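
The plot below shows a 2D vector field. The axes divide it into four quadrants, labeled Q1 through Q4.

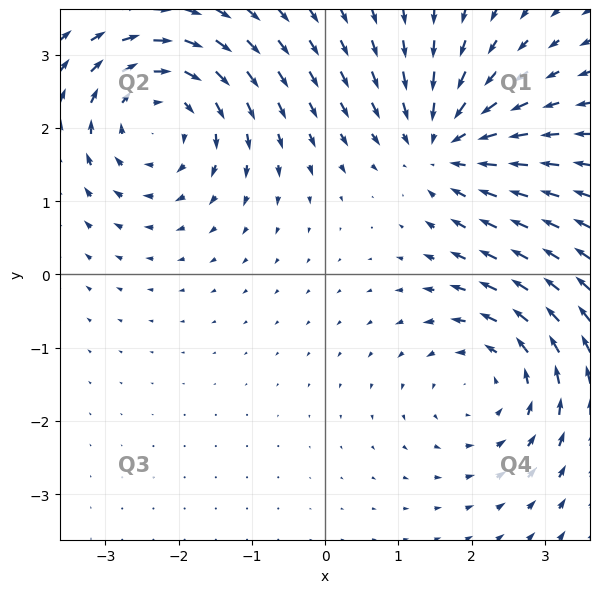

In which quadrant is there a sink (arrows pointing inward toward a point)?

Q1

The sink sits at approximately (1.6, 1.8), which lies in quadrant Q1. The divergence there is about -4, negative as expected for a sink.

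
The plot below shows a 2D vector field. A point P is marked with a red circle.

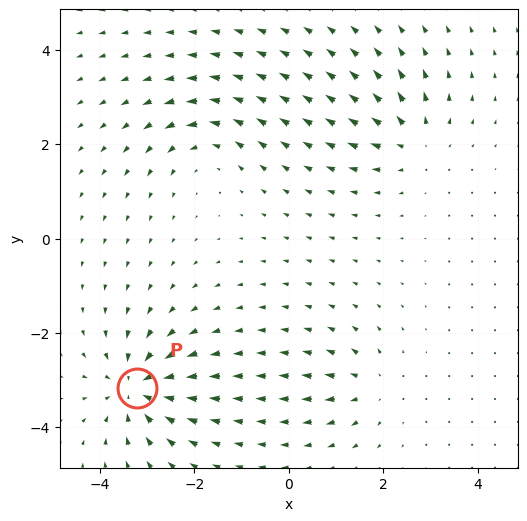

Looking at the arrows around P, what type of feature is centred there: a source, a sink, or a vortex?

sink

At P (-3.2, -3.2) the arrows converge inward. Divergence about -6, curl ≈0 — negative divergence with near-zero curl is a sink.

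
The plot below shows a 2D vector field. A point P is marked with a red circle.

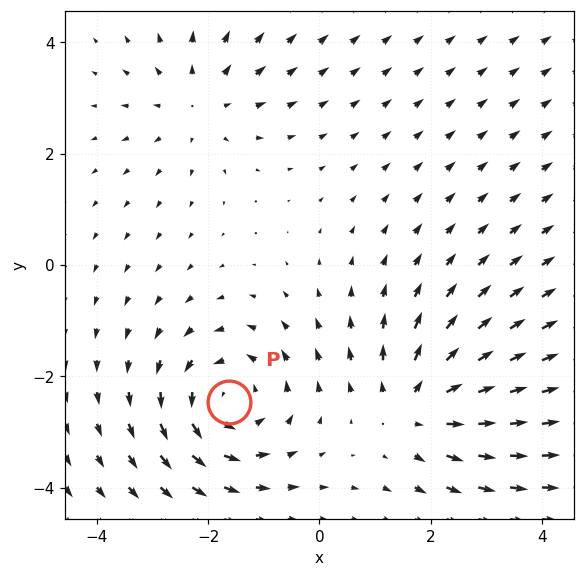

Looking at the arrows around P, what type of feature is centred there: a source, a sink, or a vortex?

At P (-1.6, -2.5) the arrows circulate counterclockwise. Divergence ≈0, curl about +4 — near-zero divergence with nonzero curl is a vortex.

vortex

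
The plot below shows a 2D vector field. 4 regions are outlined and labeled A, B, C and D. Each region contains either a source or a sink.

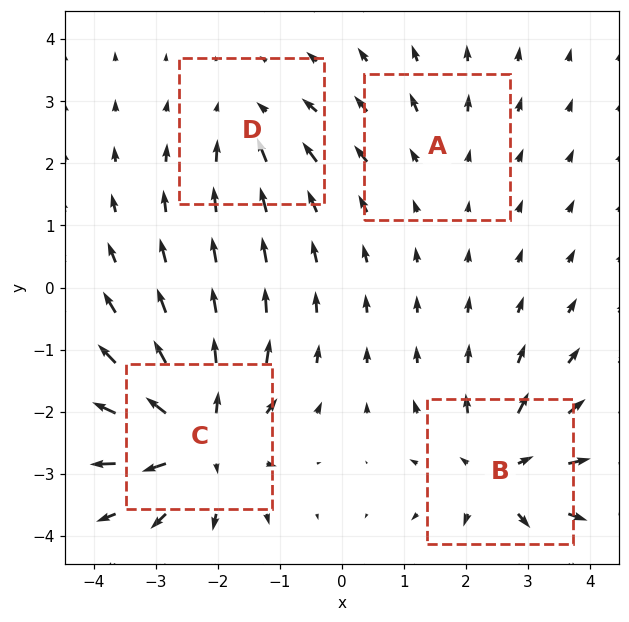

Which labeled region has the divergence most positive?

Divergence at each region's feature centre — A: about +2, B: about +6, C: about +7, D: about -3. Region C is most positive.

C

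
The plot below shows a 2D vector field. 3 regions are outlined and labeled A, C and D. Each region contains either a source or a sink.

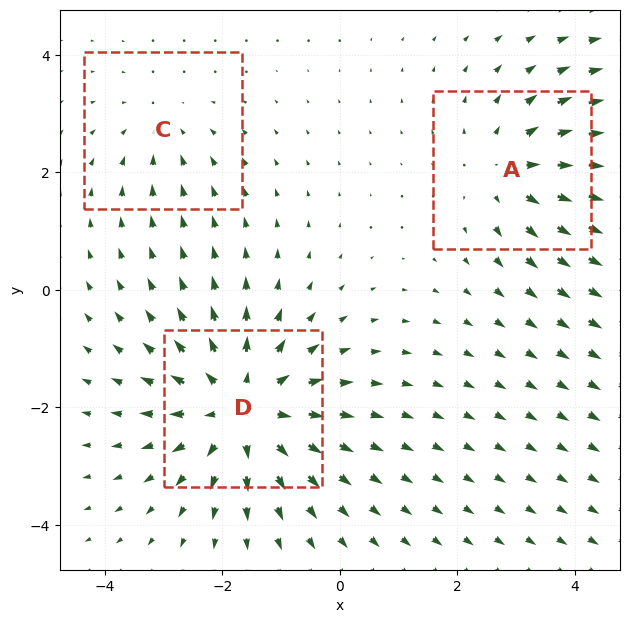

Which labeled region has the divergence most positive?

Divergence at each region's feature centre — A: about +3, C: about -2, D: about +4. Region D is most positive.

D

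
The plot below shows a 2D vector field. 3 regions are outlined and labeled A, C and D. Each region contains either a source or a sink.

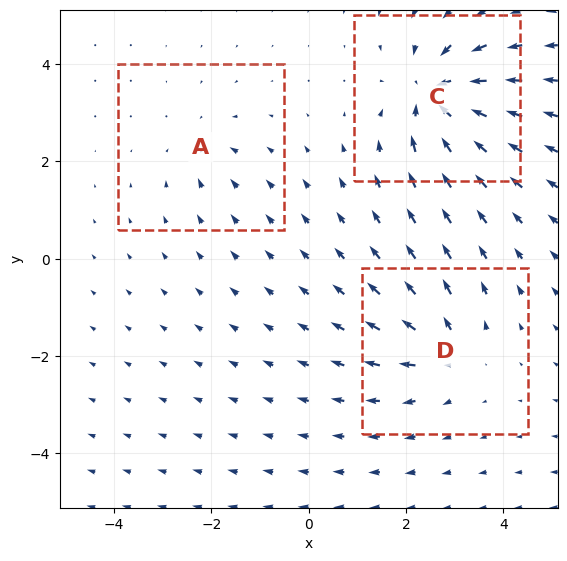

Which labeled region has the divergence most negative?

Divergence at each region's feature centre — A: about -2, C: about -6, D: about +4. Region C is most negative.

C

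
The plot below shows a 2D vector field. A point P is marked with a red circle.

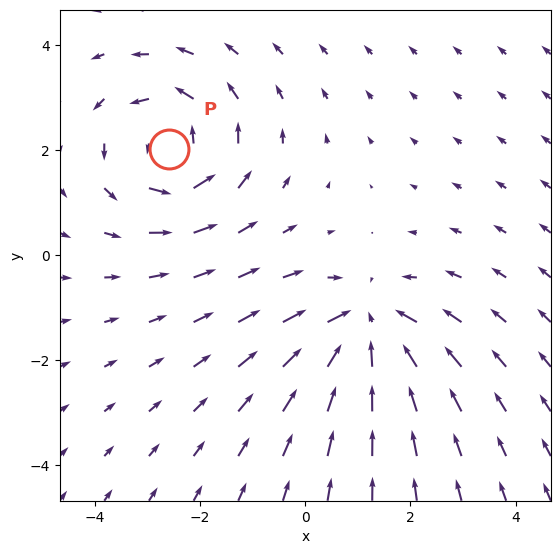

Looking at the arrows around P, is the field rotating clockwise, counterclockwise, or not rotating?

Near P at (-2.6, 2.0) the arrows circulate counterclockwise. The curl (z-component) there is about +3; positive curl means counterclockwise rotation.

counterclockwise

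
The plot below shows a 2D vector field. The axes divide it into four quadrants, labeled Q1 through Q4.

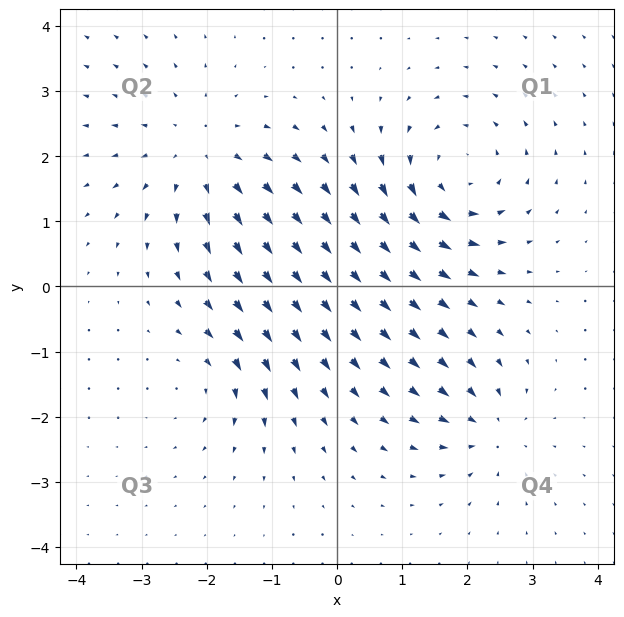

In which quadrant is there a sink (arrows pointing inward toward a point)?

The sink sits at approximately (2.3, -2.2), which lies in quadrant Q4. The divergence there is about -4, negative as expected for a sink.

Q4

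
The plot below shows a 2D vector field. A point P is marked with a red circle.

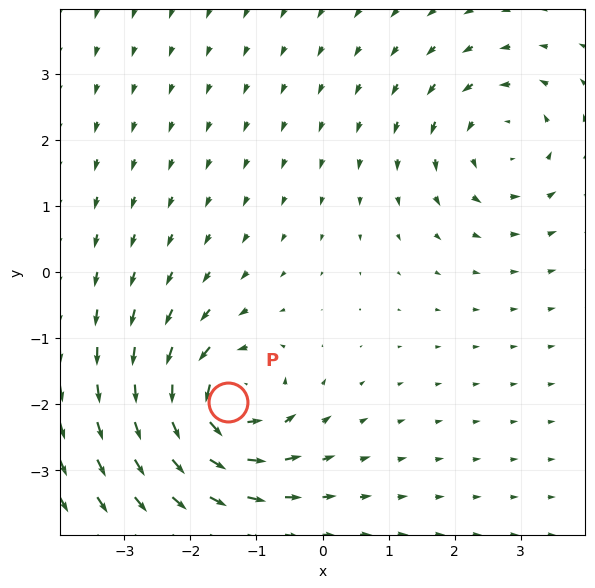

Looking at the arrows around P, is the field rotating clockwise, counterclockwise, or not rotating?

counterclockwise

Near P at (-1.4, -2.0) the arrows circulate counterclockwise. The curl (z-component) there is about +5; positive curl means counterclockwise rotation.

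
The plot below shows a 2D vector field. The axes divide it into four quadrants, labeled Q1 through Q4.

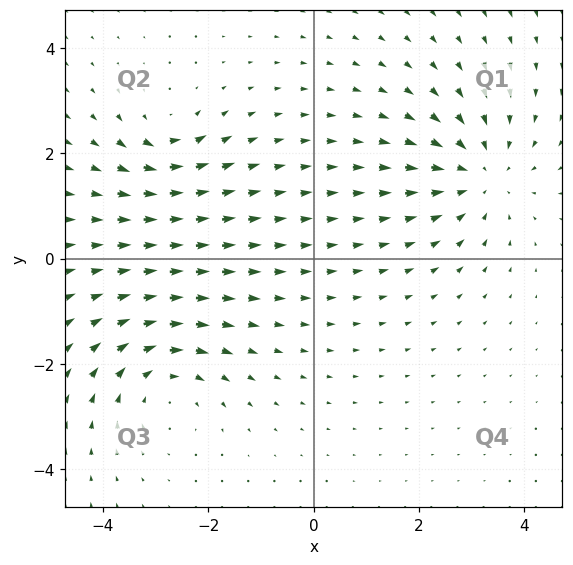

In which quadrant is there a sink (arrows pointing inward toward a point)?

The sink sits at approximately (3.2, 1.6), which lies in quadrant Q1. The divergence there is about -4, negative as expected for a sink.

Q1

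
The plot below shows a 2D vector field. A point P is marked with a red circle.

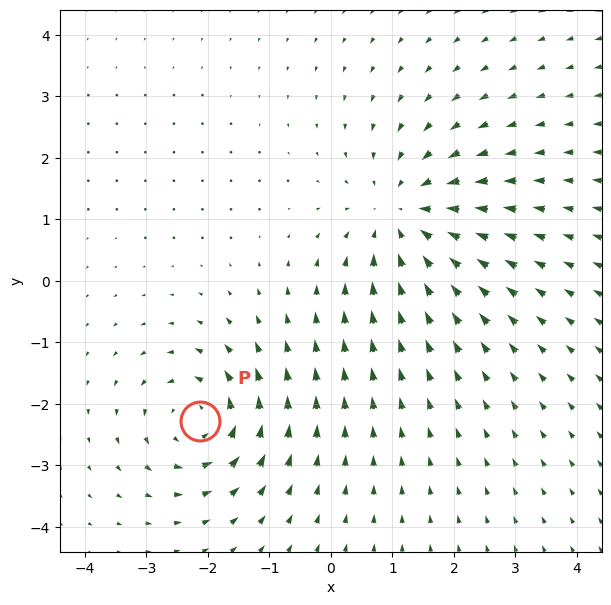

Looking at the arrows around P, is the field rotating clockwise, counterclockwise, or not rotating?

counterclockwise

Near P at (-2.1, -2.3) the arrows circulate counterclockwise. The curl (z-component) there is about +4; positive curl means counterclockwise rotation.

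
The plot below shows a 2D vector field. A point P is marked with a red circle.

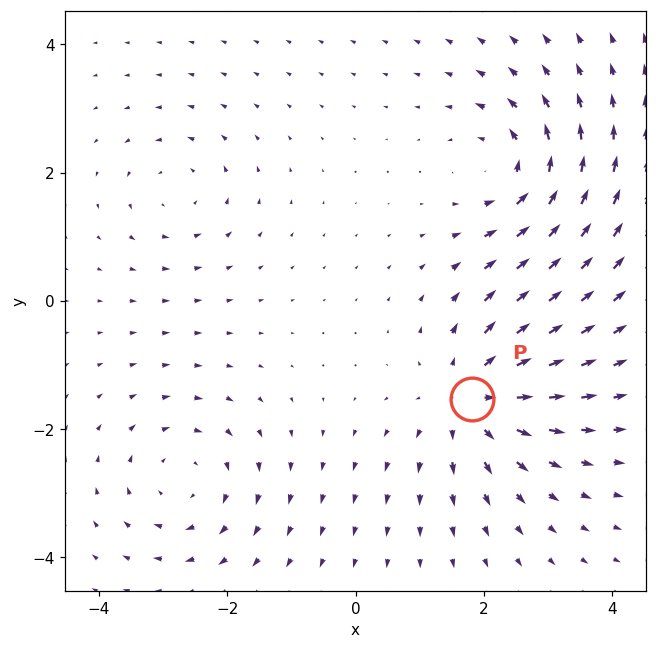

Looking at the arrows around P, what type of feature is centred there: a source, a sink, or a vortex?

At P (1.8, -1.5) the arrows spread outward. Divergence about +5, curl ≈0 — positive divergence with near-zero curl is a source.

source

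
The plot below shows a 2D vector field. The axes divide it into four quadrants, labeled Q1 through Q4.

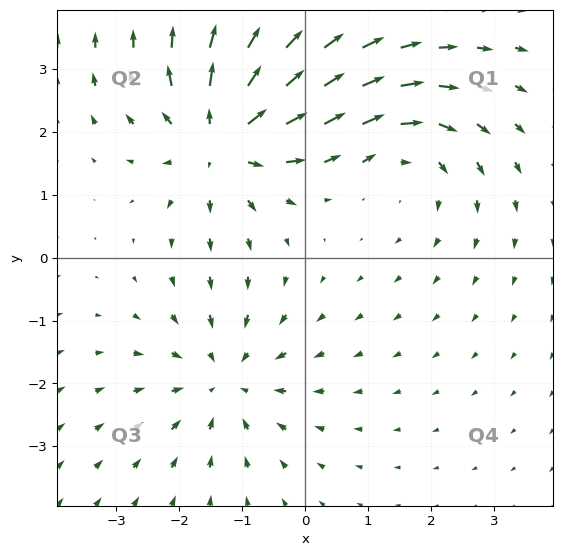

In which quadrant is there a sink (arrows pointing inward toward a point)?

The sink sits at approximately (-1.3, -1.9), which lies in quadrant Q3. The divergence there is about -4, negative as expected for a sink.

Q3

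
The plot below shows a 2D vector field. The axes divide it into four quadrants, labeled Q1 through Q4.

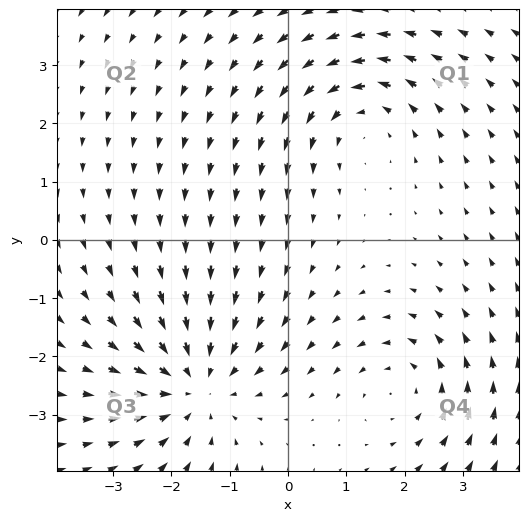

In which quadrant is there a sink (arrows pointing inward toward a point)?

The sink sits at approximately (-1.6, -2.5), which lies in quadrant Q3. The divergence there is about -4, negative as expected for a sink.

Q3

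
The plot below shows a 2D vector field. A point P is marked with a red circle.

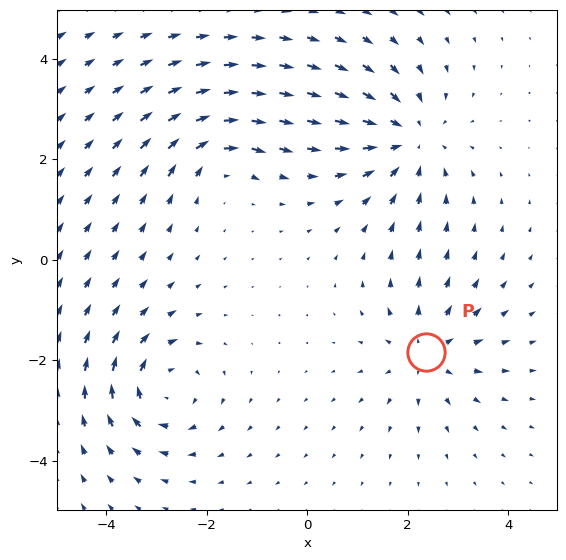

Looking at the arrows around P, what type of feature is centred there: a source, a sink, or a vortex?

At P (2.4, -1.8) the arrows spread outward. Divergence about +4, curl ≈0 — positive divergence with near-zero curl is a source.

source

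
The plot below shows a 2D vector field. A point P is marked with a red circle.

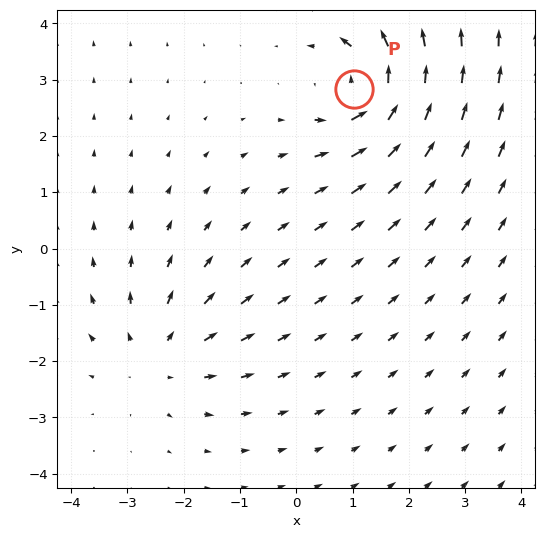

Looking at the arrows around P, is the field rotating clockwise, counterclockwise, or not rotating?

counterclockwise

Near P at (1.0, 2.8) the arrows circulate counterclockwise. The curl (z-component) there is about +5; positive curl means counterclockwise rotation.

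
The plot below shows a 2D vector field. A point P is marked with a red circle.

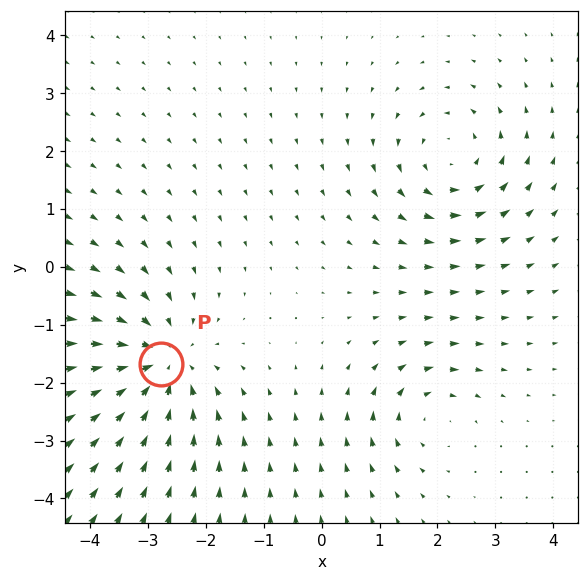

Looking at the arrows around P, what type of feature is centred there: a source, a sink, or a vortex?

sink

At P (-2.8, -1.7) the arrows converge inward. Divergence about -5, curl ≈0 — negative divergence with near-zero curl is a sink.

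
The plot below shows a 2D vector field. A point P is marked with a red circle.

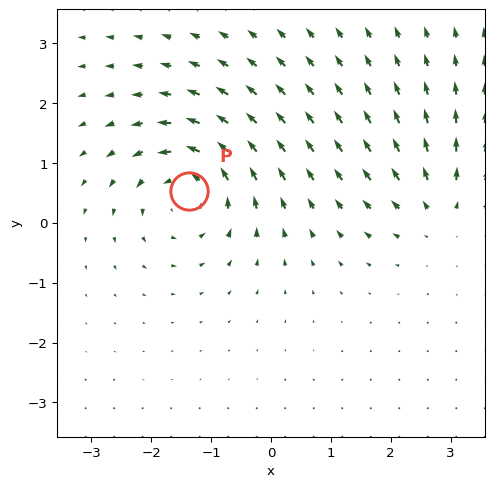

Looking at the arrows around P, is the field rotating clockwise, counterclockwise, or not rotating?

counterclockwise

Near P at (-1.4, 0.5) the arrows circulate counterclockwise. The curl (z-component) there is about +5; positive curl means counterclockwise rotation.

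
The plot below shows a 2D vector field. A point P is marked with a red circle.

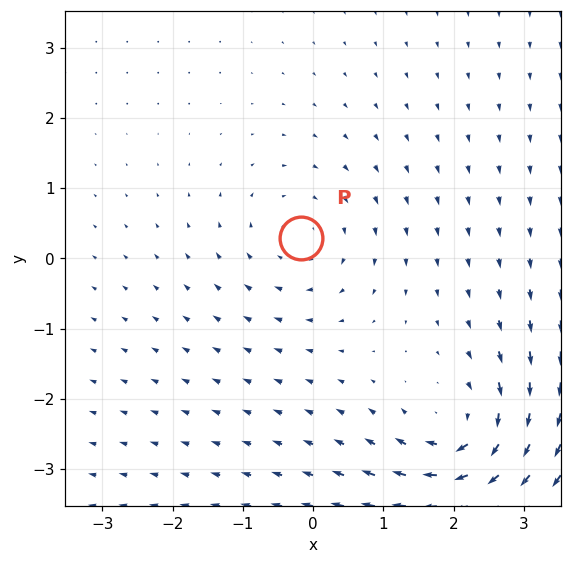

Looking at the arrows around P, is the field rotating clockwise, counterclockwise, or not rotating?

Near P at (-0.2, 0.3) the arrows circulate clockwise. The curl (z-component) there is about -3; negative curl means clockwise rotation.

clockwise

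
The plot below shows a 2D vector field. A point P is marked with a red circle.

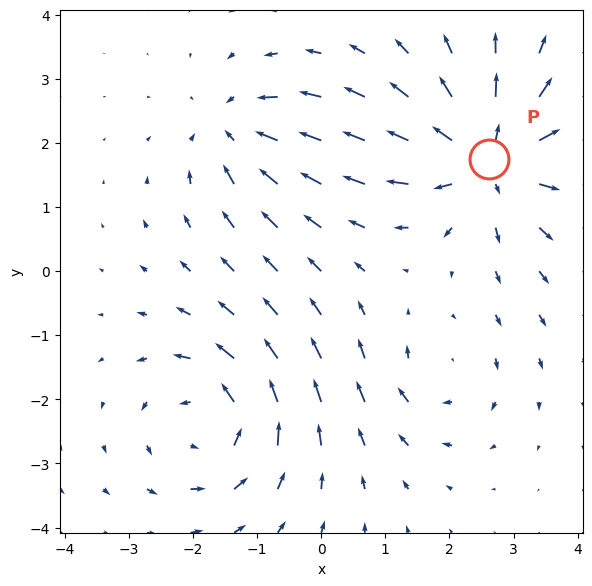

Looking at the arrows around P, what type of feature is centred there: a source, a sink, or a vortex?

source

At P (2.6, 1.8) the arrows spread outward. Divergence about +6, curl ≈0 — positive divergence with near-zero curl is a source.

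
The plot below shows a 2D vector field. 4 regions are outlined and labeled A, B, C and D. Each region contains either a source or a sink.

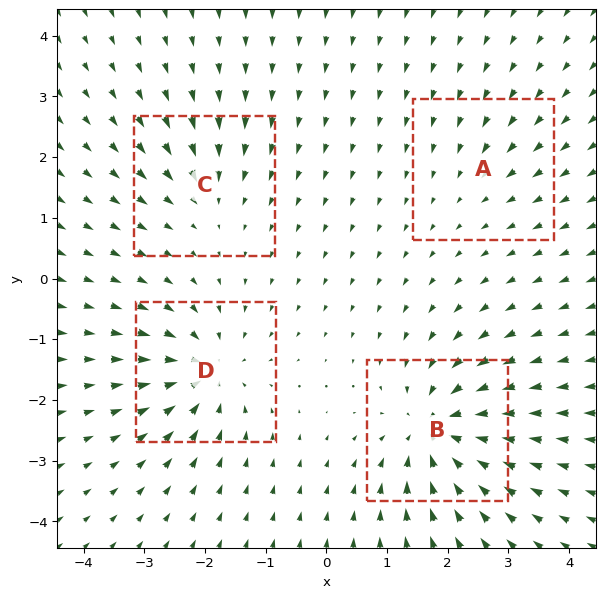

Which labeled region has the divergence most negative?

B

Divergence at each region's feature centre — A: about -2, B: about -8, C: about -4, D: about -6. Region B is most negative.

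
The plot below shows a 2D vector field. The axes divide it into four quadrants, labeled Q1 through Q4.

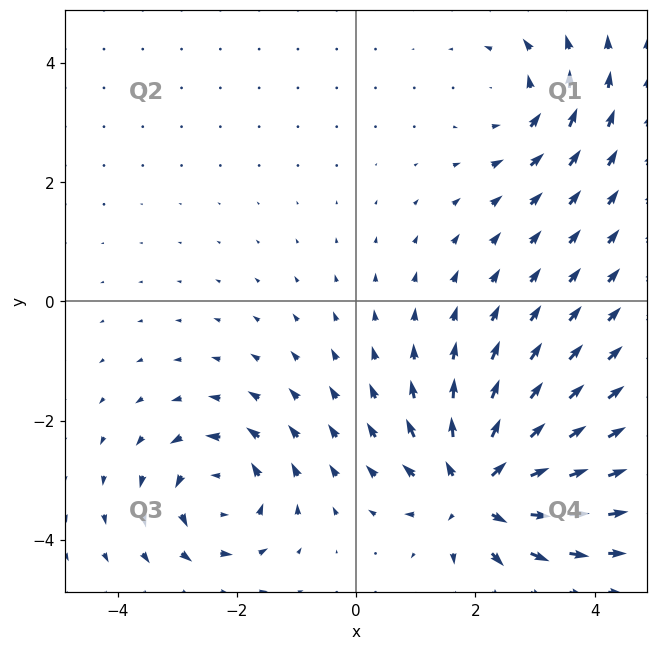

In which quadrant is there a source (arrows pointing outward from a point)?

Q4

The source sits at approximately (2.0, -3.2), which lies in quadrant Q4. The divergence there is about +6, positive as expected for a source.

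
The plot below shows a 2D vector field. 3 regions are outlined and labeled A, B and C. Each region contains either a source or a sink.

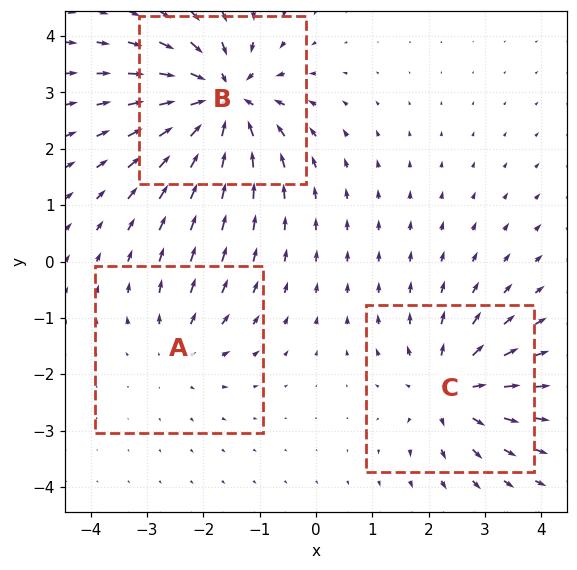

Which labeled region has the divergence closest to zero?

A

Divergence at each region's feature centre — A: about +2, B: about -6, C: about +4. Region A is closest to zero.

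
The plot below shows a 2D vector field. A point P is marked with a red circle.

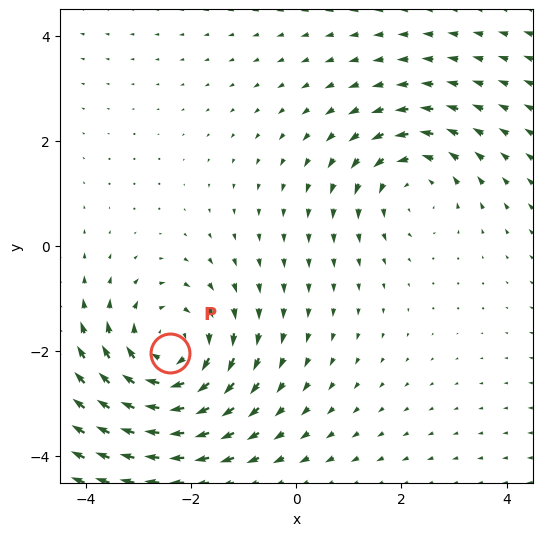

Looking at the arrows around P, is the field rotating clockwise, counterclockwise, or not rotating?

clockwise

Near P at (-2.4, -2.0) the arrows circulate clockwise. The curl (z-component) there is about -4; negative curl means clockwise rotation.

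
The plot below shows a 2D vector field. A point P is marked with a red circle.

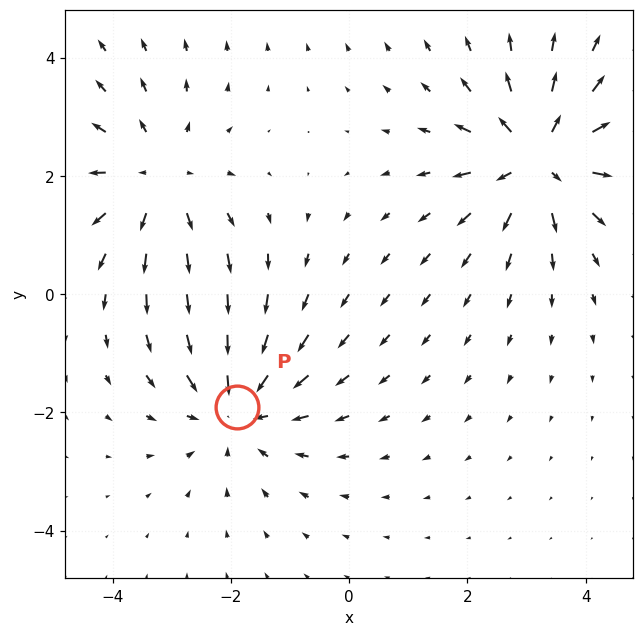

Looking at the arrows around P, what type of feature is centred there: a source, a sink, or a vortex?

At P (-1.9, -1.9) the arrows converge inward. Divergence about -4, curl ≈0 — negative divergence with near-zero curl is a sink.

sink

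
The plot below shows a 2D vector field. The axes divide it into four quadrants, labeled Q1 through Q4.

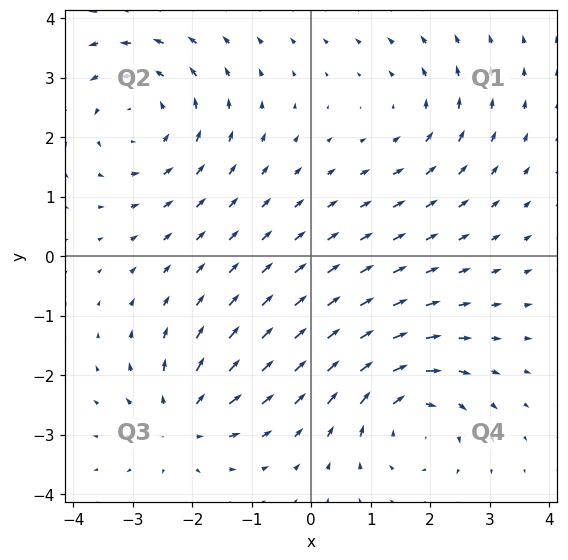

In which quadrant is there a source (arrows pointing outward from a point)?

Q3

The source sits at approximately (-2.2, -2.8), which lies in quadrant Q3. The divergence there is about +5, positive as expected for a source.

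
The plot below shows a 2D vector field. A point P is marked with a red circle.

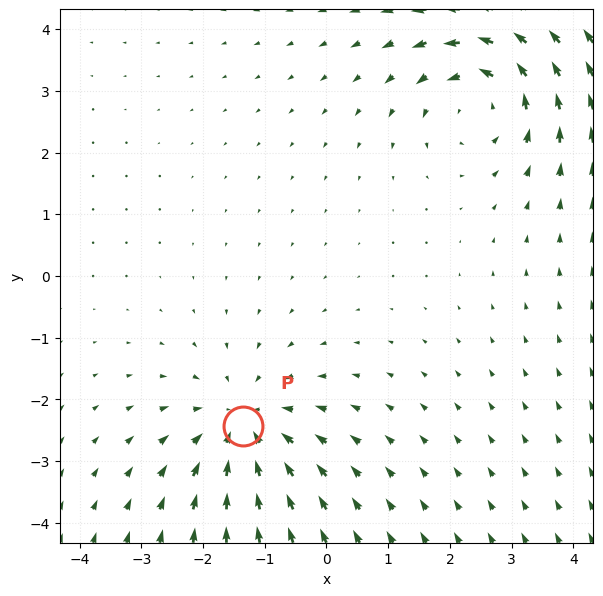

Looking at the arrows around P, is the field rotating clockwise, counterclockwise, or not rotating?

not rotating

Near P at (-1.3, -2.4) the arrows show no circulation. The curl there is ≈0.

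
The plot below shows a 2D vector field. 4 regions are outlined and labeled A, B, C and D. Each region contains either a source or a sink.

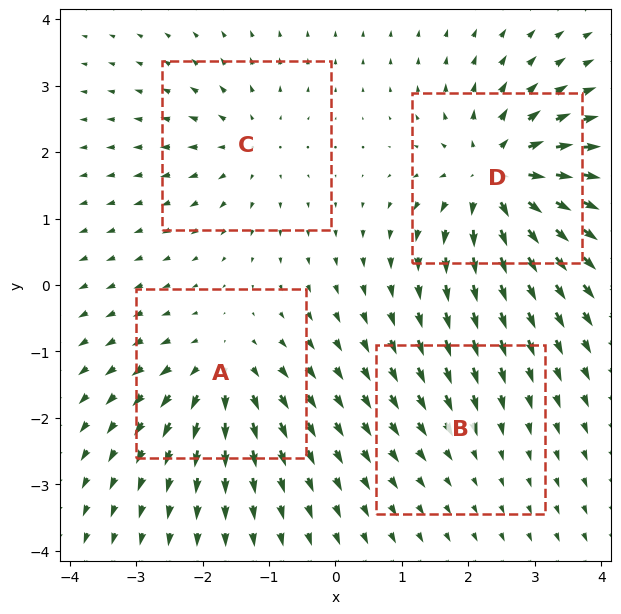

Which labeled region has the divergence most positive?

Divergence at each region's feature centre — A: about +6, B: about -2, C: about +4, D: about +9. Region D is most positive.

D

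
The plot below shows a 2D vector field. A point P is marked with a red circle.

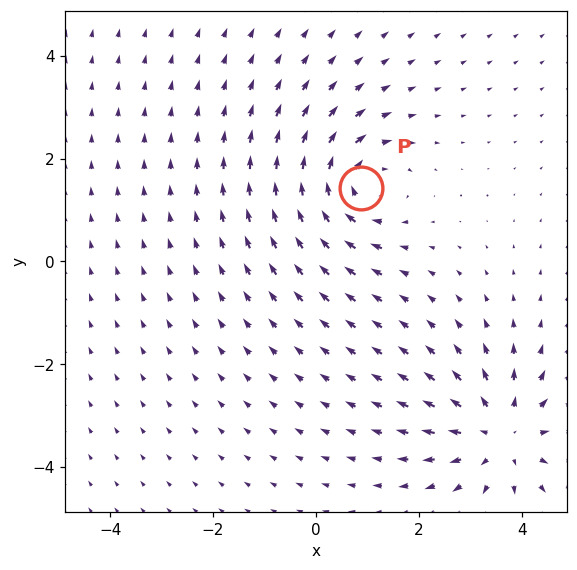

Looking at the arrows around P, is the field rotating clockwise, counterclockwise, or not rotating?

Near P at (0.9, 1.4) the arrows circulate clockwise. The curl (z-component) there is about -4; negative curl means clockwise rotation.

clockwise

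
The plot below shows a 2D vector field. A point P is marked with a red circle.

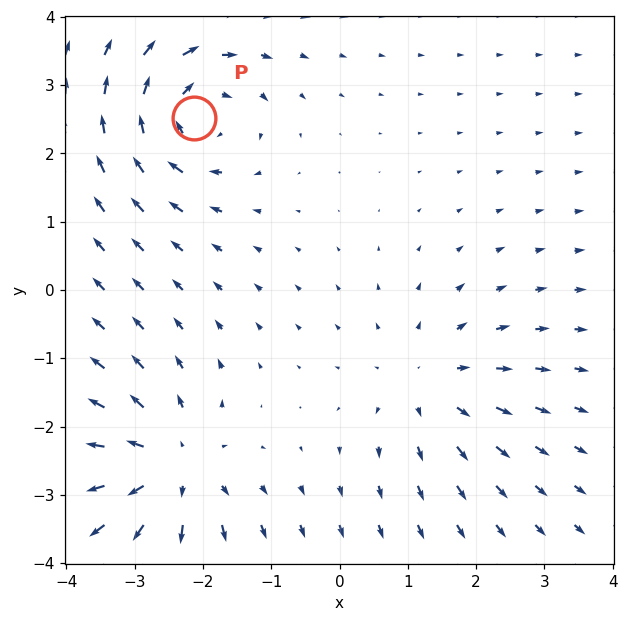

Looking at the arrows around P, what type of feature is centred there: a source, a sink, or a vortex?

At P (-2.1, 2.5) the arrows circulate clockwise. Divergence ≈0, curl about -5 — near-zero divergence with nonzero curl is a vortex.

vortex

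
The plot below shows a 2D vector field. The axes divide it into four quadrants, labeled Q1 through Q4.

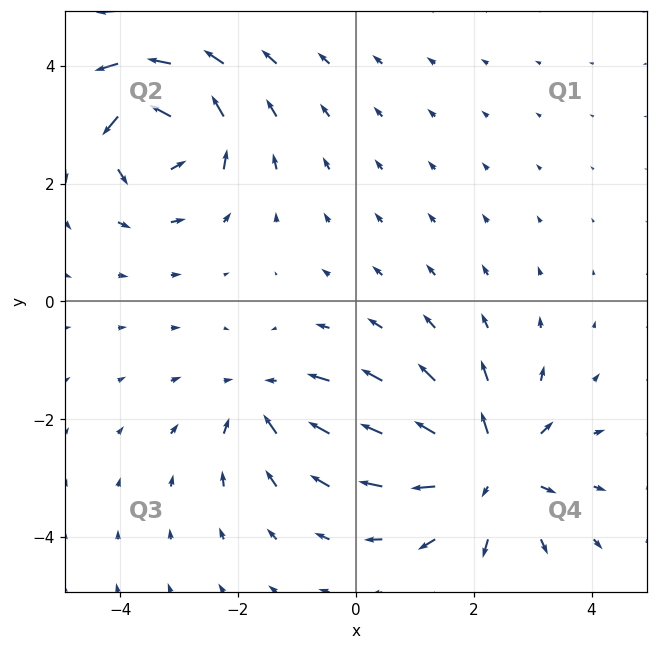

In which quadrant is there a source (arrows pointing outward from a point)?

Q4

The source sits at approximately (2.3, -2.8), which lies in quadrant Q4. The divergence there is about +5, positive as expected for a source.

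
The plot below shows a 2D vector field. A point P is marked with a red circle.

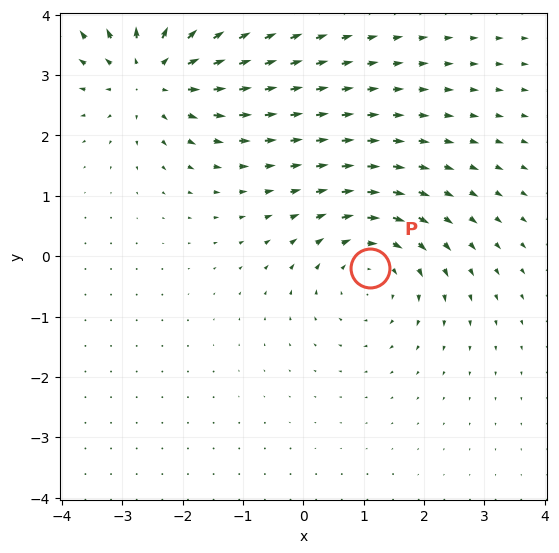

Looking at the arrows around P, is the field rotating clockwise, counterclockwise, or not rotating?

clockwise

Near P at (1.1, -0.2) the arrows circulate clockwise. The curl (z-component) there is about -3; negative curl means clockwise rotation.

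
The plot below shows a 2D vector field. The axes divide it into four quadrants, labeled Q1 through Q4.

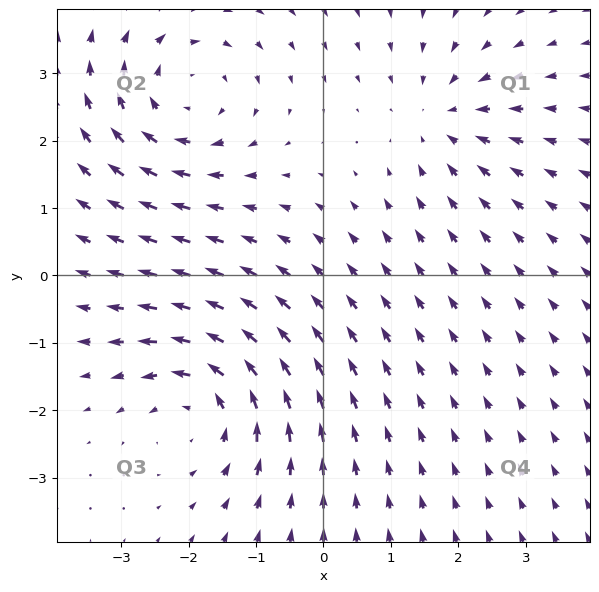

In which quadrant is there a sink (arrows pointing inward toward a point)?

The sink sits at approximately (1.8, 2.3), which lies in quadrant Q1. The divergence there is about -3, negative as expected for a sink.

Q1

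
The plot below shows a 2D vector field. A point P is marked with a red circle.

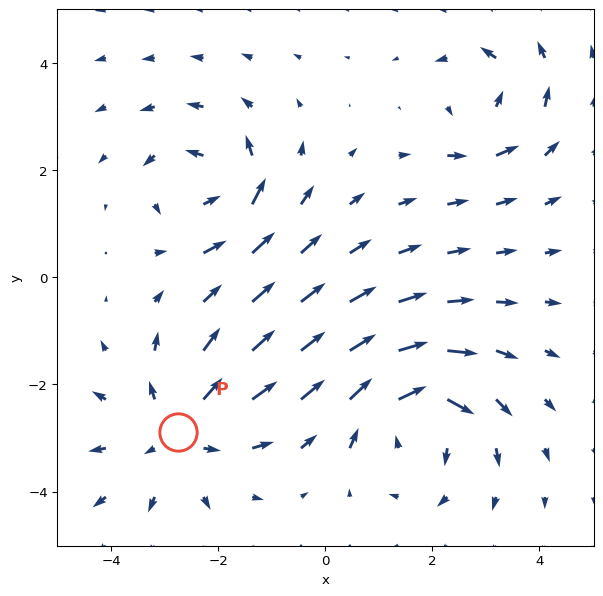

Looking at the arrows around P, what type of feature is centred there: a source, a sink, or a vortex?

source

At P (-2.8, -2.9) the arrows spread outward. Divergence about +3, curl ≈0 — positive divergence with near-zero curl is a source.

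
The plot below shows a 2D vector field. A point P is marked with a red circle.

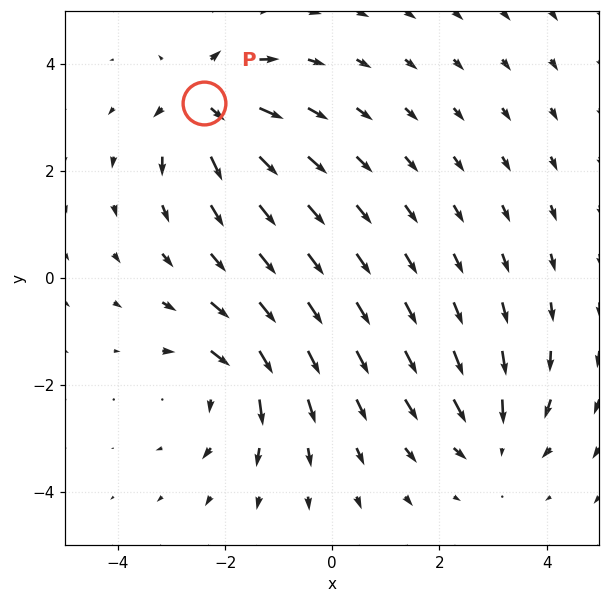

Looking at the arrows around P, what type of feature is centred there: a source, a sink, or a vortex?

source

At P (-2.4, 3.3) the arrows spread outward. Divergence about +6, curl ≈0 — positive divergence with near-zero curl is a source.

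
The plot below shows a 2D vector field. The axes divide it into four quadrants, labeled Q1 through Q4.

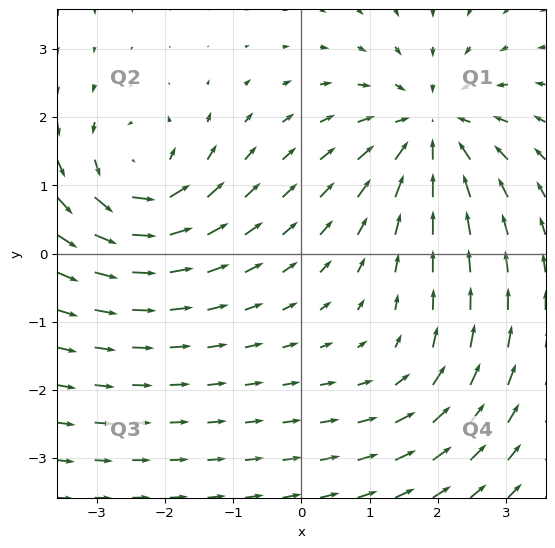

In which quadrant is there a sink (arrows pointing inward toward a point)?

The sink sits at approximately (1.9, 1.8), which lies in quadrant Q1. The divergence there is about -5, negative as expected for a sink.

Q1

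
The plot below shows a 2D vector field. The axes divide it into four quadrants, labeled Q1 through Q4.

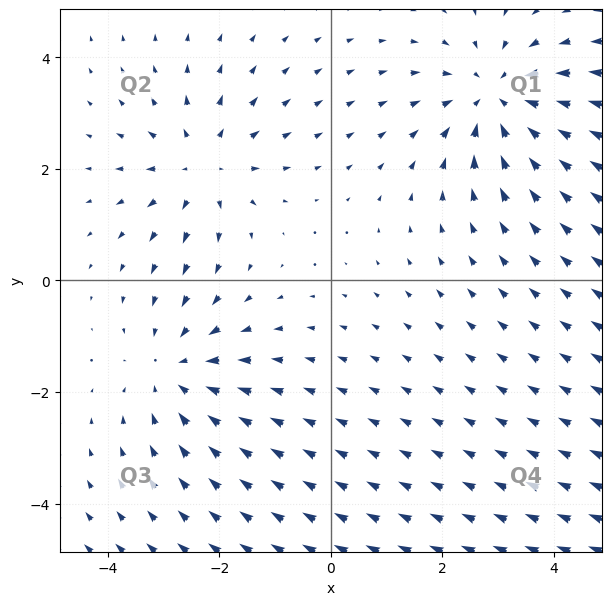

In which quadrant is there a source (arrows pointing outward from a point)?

Q2

The source sits at approximately (-2.3, 2.0), which lies in quadrant Q2. The divergence there is about +3, positive as expected for a source.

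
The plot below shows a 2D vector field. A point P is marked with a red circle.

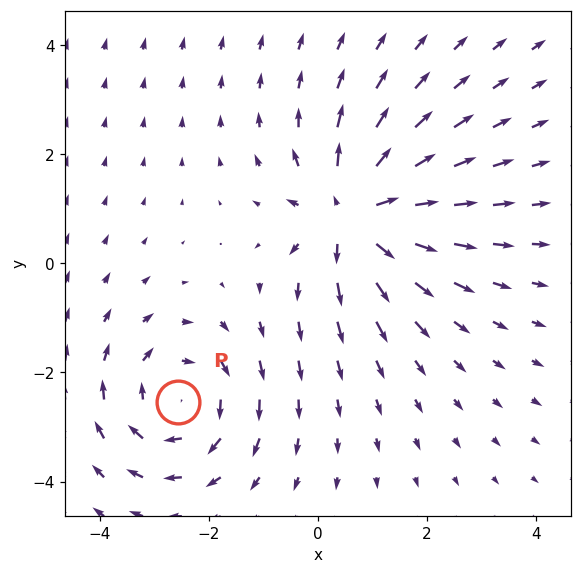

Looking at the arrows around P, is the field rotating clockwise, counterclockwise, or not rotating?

clockwise

Near P at (-2.6, -2.5) the arrows circulate clockwise. The curl (z-component) there is about -3; negative curl means clockwise rotation.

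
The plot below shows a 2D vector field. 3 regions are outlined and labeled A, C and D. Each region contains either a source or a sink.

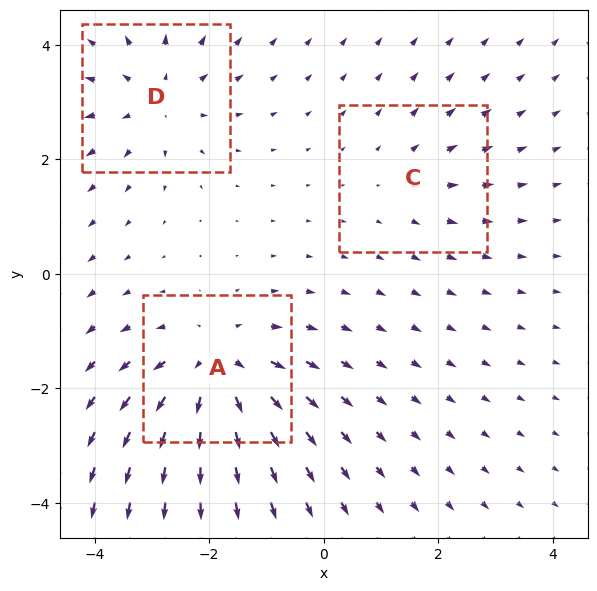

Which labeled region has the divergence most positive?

A

Divergence at each region's feature centre — A: about +5, C: about +2, D: about +3. Region A is most positive.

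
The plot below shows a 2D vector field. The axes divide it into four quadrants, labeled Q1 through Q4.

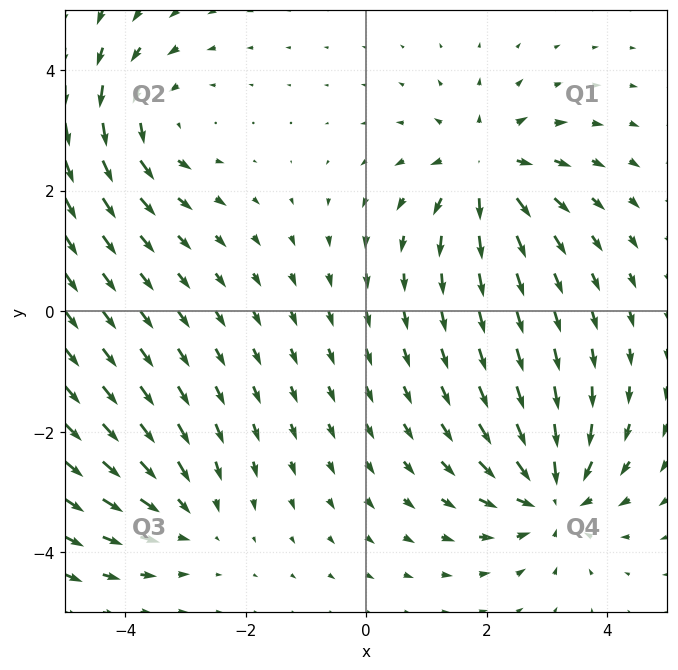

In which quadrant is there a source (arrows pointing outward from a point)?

The source sits at approximately (2.0, 2.4), which lies in quadrant Q1. The divergence there is about +6, positive as expected for a source.

Q1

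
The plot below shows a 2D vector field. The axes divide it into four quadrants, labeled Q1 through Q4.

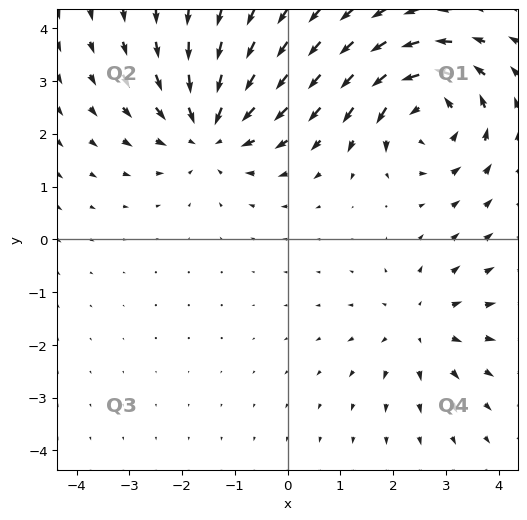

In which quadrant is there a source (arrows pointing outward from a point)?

The source sits at approximately (2.5, -1.6), which lies in quadrant Q4. The divergence there is about +3, positive as expected for a source.

Q4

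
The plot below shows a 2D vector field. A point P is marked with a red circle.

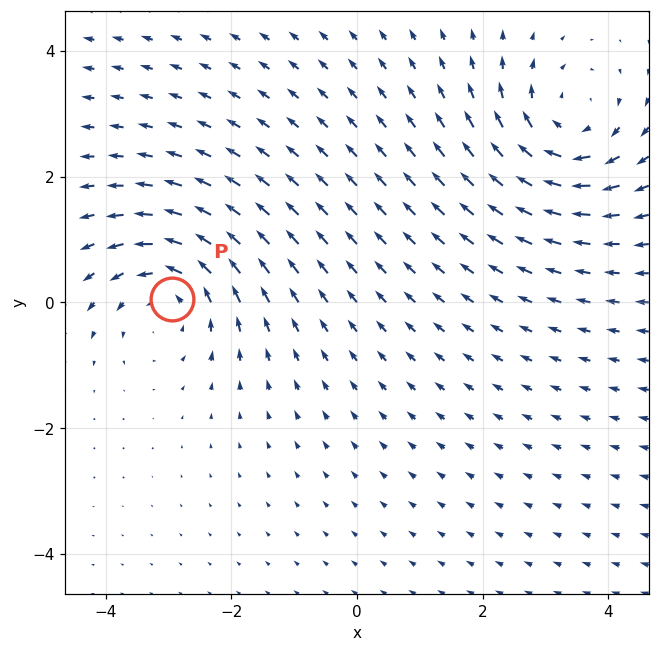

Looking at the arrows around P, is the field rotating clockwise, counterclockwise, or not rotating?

counterclockwise

Near P at (-2.9, 0.1) the arrows circulate counterclockwise. The curl (z-component) there is about +3; positive curl means counterclockwise rotation.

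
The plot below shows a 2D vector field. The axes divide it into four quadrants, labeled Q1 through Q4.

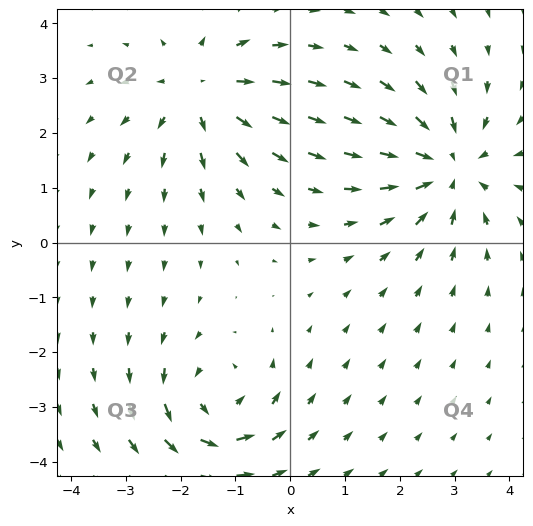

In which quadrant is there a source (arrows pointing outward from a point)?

The source sits at approximately (-1.6, 2.8), which lies in quadrant Q2. The divergence there is about +4, positive as expected for a source.

Q2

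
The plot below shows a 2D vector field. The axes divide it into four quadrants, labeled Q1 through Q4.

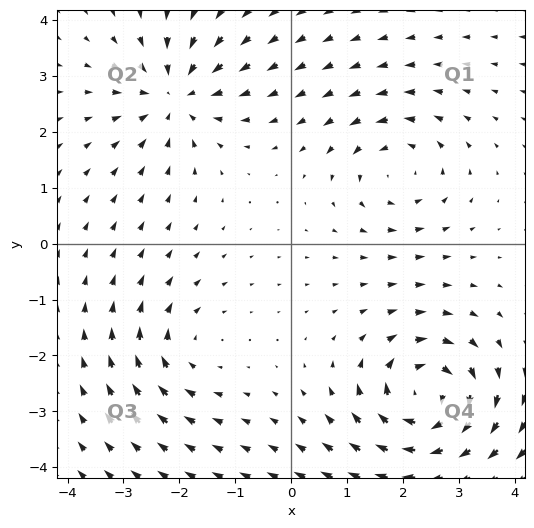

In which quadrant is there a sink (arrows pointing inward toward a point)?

Q2

The sink sits at approximately (-2.1, 2.7), which lies in quadrant Q2. The divergence there is about -5, negative as expected for a sink.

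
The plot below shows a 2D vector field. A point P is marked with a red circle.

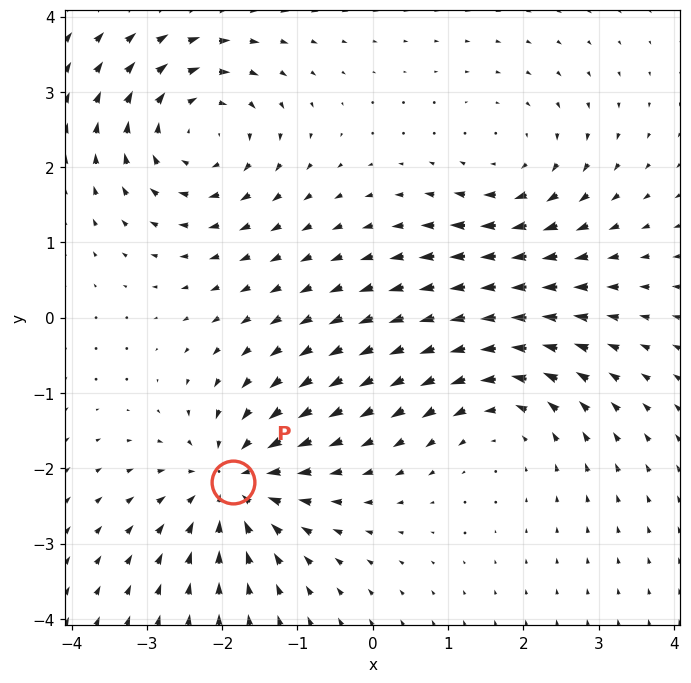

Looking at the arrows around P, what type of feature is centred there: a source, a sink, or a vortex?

sink

At P (-1.9, -2.2) the arrows converge inward. Divergence about -4, curl ≈0 — negative divergence with near-zero curl is a sink.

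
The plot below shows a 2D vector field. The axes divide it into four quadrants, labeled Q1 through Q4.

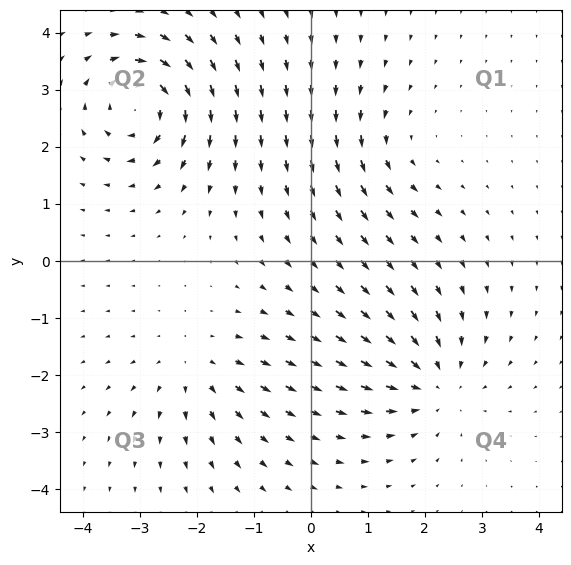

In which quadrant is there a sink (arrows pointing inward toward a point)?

The sink sits at approximately (2.2, -2.1), which lies in quadrant Q4. The divergence there is about -5, negative as expected for a sink.

Q4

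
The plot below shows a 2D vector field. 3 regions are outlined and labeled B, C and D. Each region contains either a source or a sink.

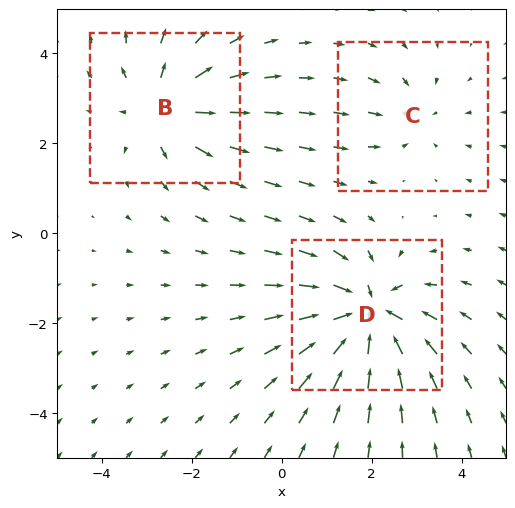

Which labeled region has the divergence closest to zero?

C

Divergence at each region's feature centre — B: about +4, C: about -2, D: about -5. Region C is closest to zero.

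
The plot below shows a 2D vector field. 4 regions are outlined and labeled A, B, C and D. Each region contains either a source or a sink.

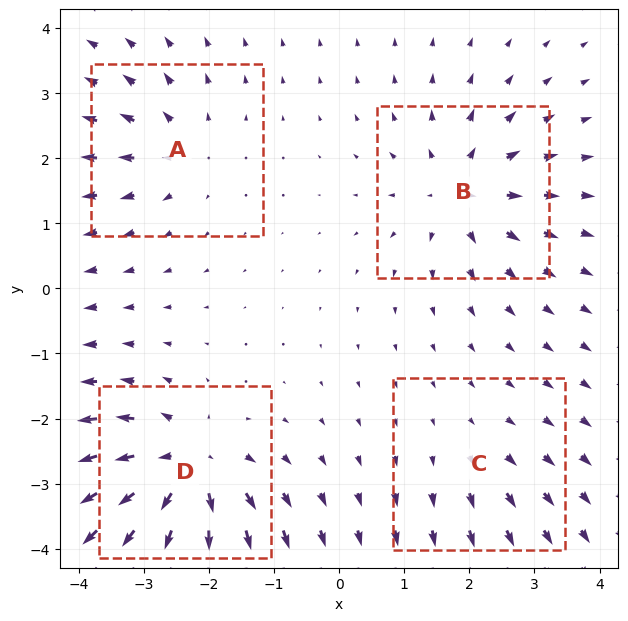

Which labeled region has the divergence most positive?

Divergence at each region's feature centre — A: about +4, B: about +6, C: about +2, D: about +8. Region D is most positive.

D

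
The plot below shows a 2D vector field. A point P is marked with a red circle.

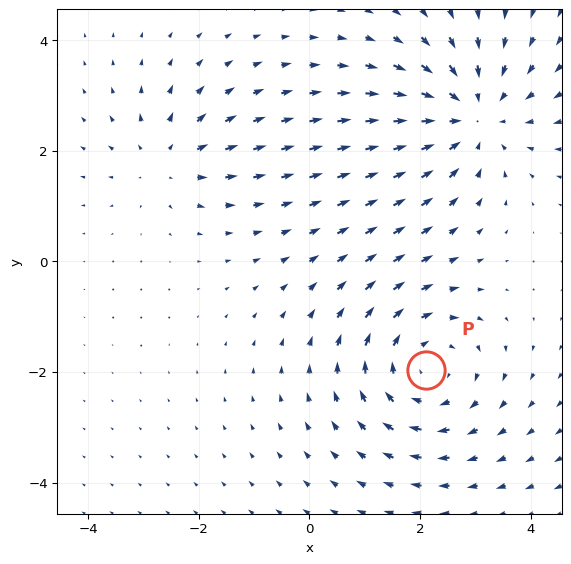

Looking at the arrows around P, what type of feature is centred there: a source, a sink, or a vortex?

vortex

At P (2.1, -2.0) the arrows circulate clockwise. Divergence ≈0, curl about -4 — near-zero divergence with nonzero curl is a vortex.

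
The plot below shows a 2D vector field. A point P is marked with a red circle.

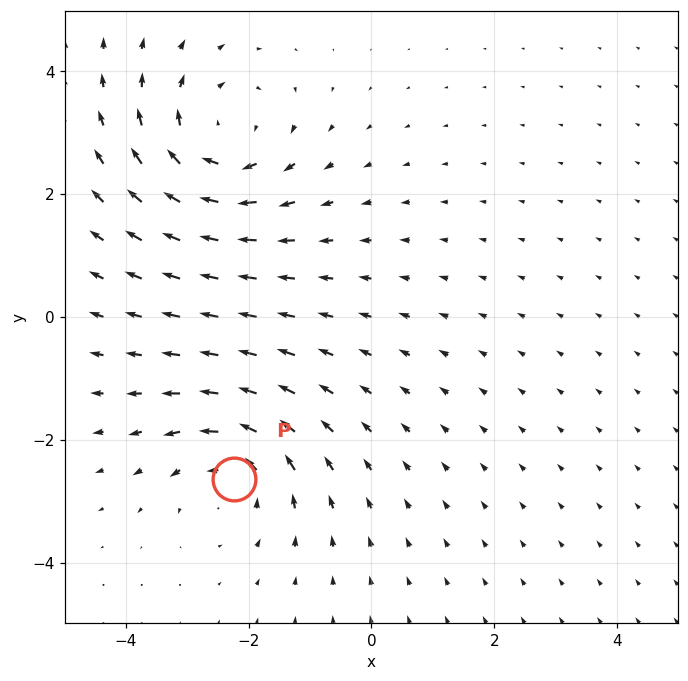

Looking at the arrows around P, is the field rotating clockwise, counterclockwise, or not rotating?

counterclockwise

Near P at (-2.2, -2.6) the arrows circulate counterclockwise. The curl (z-component) there is about +4; positive curl means counterclockwise rotation.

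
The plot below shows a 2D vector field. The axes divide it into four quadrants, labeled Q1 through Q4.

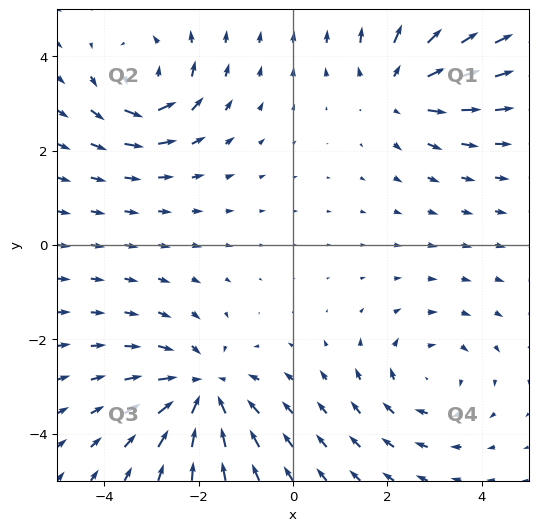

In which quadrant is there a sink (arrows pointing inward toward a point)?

Q3

The sink sits at approximately (-1.9, -3.1), which lies in quadrant Q3. The divergence there is about -4, negative as expected for a sink.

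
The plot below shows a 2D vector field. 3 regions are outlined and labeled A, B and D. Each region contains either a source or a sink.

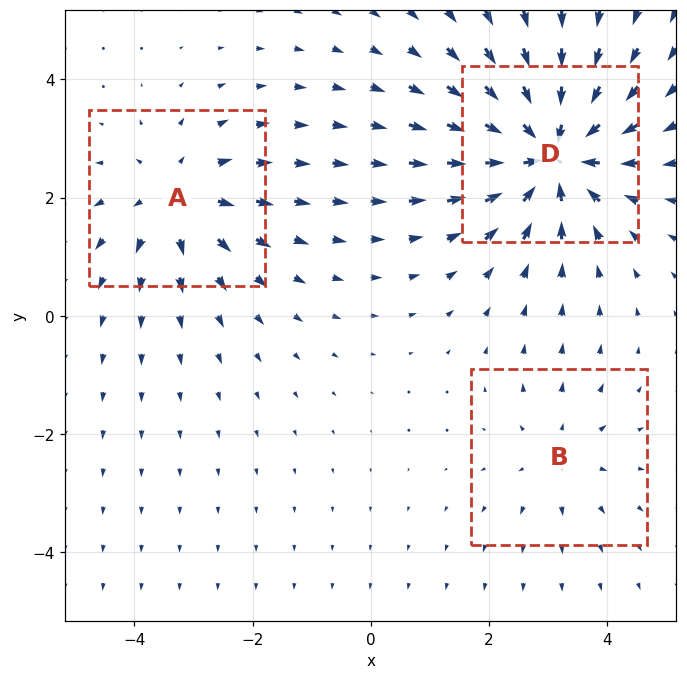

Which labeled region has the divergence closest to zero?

B

Divergence at each region's feature centre — A: about +3, B: about +2, D: about -5. Region B is closest to zero.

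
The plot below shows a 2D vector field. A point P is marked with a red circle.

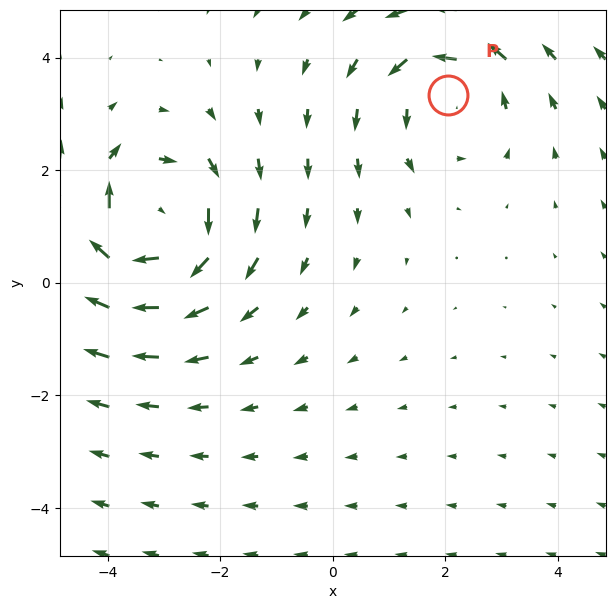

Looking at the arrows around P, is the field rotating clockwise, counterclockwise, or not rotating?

counterclockwise

Near P at (2.0, 3.3) the arrows circulate counterclockwise. The curl (z-component) there is about +3; positive curl means counterclockwise rotation.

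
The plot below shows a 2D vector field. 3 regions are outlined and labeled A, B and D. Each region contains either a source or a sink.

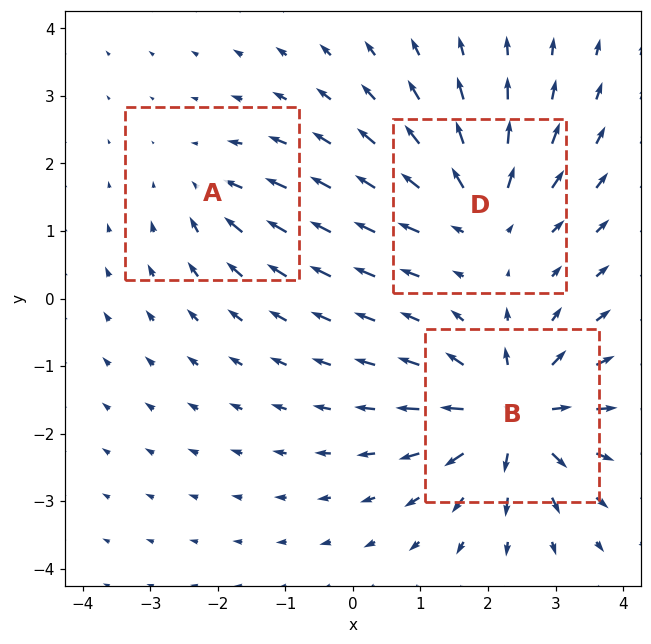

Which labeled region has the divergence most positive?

Divergence at each region's feature centre — A: about -2, B: about +6, D: about +4. Region B is most positive.

B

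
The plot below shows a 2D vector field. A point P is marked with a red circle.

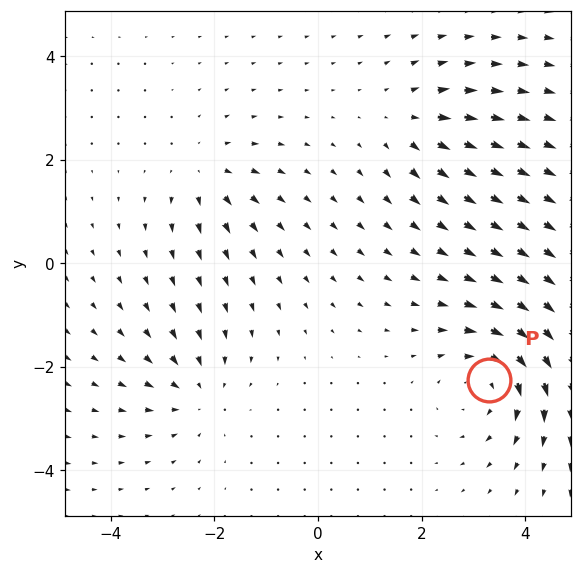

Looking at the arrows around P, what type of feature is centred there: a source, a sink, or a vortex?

vortex

At P (3.3, -2.3) the arrows circulate clockwise. Divergence ≈0, curl about -5 — near-zero divergence with nonzero curl is a vortex.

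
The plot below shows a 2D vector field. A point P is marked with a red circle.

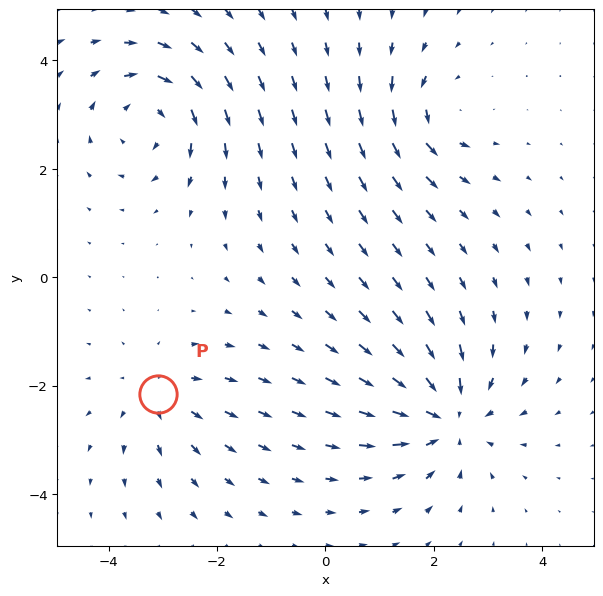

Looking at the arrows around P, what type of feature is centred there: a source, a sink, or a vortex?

source

At P (-3.1, -2.2) the arrows spread outward. Divergence about +3, curl ≈0 — positive divergence with near-zero curl is a source.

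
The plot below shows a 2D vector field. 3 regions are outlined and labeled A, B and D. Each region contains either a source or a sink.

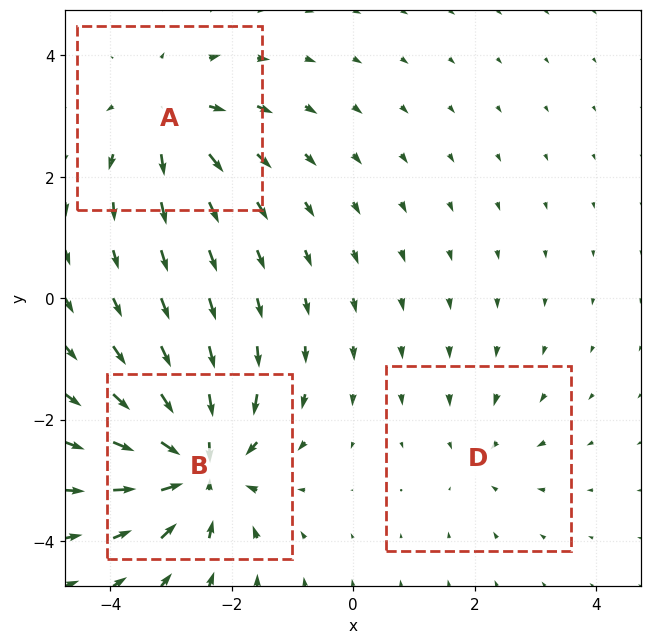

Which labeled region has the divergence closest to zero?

D

Divergence at each region's feature centre — A: about +4, B: about -6, D: about -2. Region D is closest to zero.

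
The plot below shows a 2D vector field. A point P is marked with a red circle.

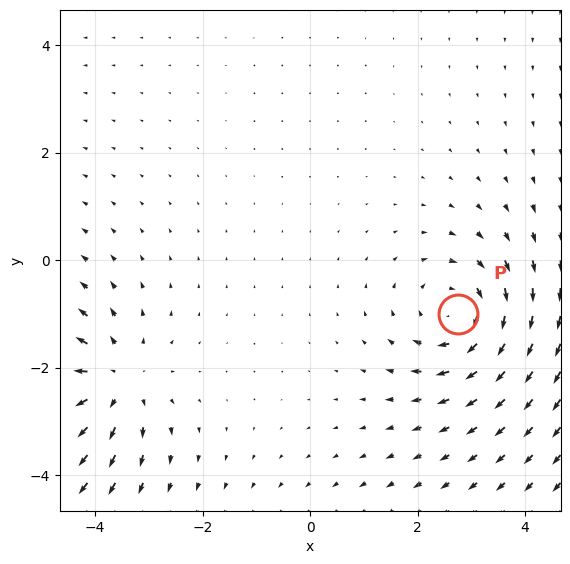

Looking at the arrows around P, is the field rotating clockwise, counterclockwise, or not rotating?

clockwise

Near P at (2.8, -1.0) the arrows circulate clockwise. The curl (z-component) there is about -3; negative curl means clockwise rotation.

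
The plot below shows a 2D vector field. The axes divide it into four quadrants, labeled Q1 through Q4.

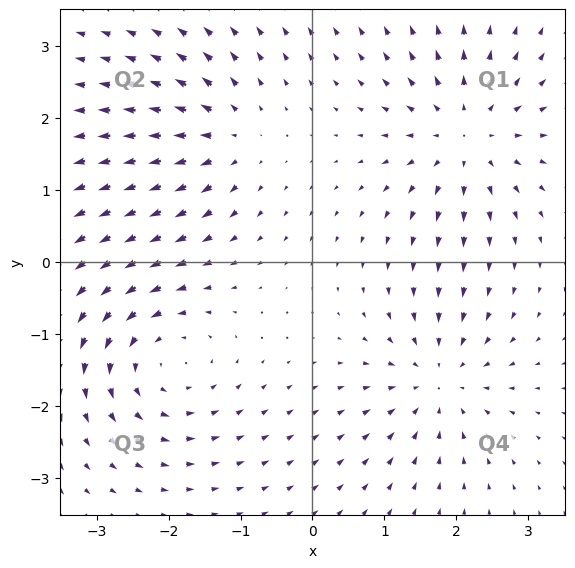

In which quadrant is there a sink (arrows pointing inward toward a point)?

Q4

The sink sits at approximately (1.8, -1.6), which lies in quadrant Q4. The divergence there is about -5, negative as expected for a sink.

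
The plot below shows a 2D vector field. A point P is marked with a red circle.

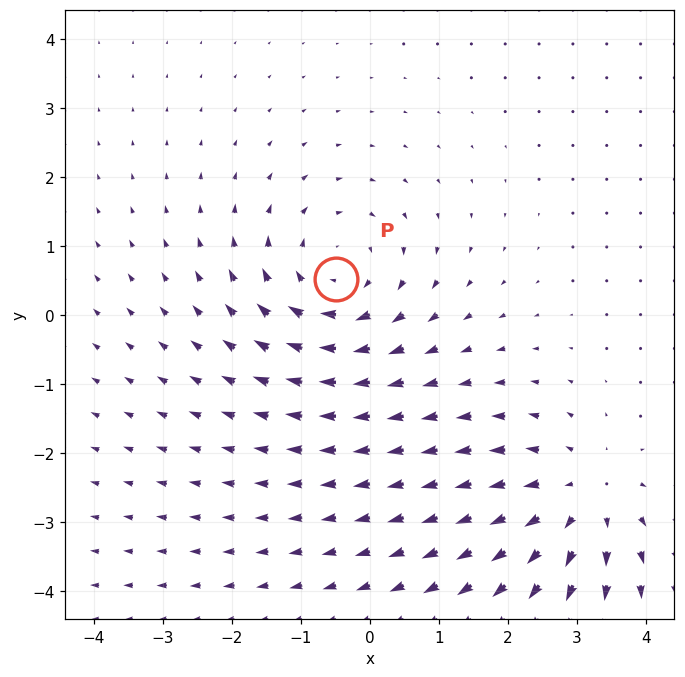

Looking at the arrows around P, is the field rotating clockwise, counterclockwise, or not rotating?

clockwise

Near P at (-0.5, 0.5) the arrows circulate clockwise. The curl (z-component) there is about -4; negative curl means clockwise rotation.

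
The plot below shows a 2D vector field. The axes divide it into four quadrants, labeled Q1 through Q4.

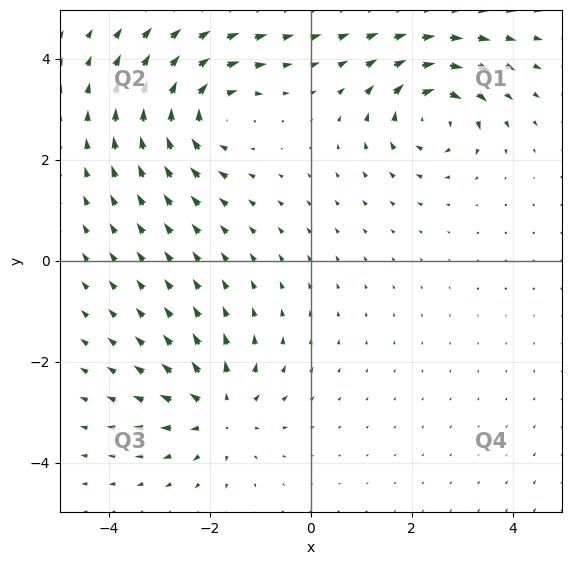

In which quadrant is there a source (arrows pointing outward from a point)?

Q3

The source sits at approximately (-1.8, -3.0), which lies in quadrant Q3. The divergence there is about +4, positive as expected for a source.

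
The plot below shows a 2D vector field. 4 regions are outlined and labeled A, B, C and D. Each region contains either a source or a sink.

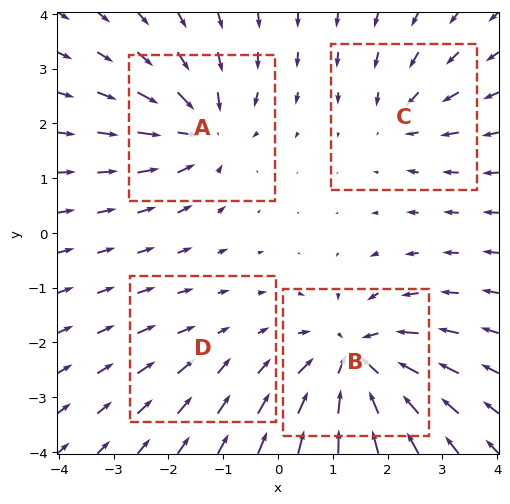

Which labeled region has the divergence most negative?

Divergence at each region's feature centre — A: about -6, B: about -7, C: about -4, D: about -2. Region B is most negative.

B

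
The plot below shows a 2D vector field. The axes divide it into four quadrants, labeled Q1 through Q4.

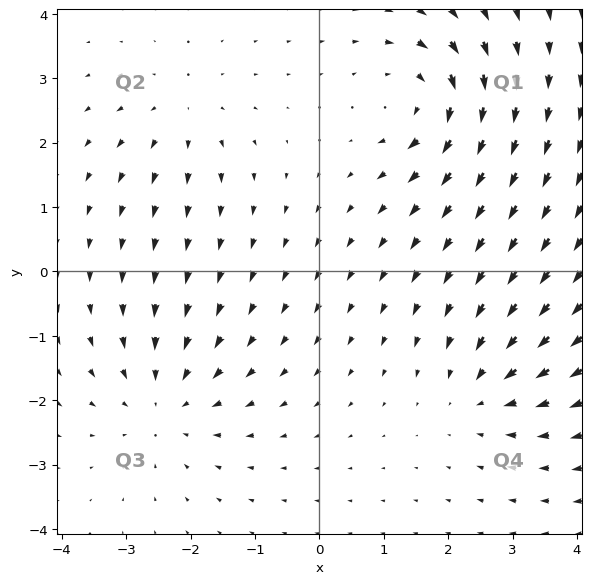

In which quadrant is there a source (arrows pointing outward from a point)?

Q2

The source sits at approximately (-2.1, 2.4), which lies in quadrant Q2. The divergence there is about +3, positive as expected for a source.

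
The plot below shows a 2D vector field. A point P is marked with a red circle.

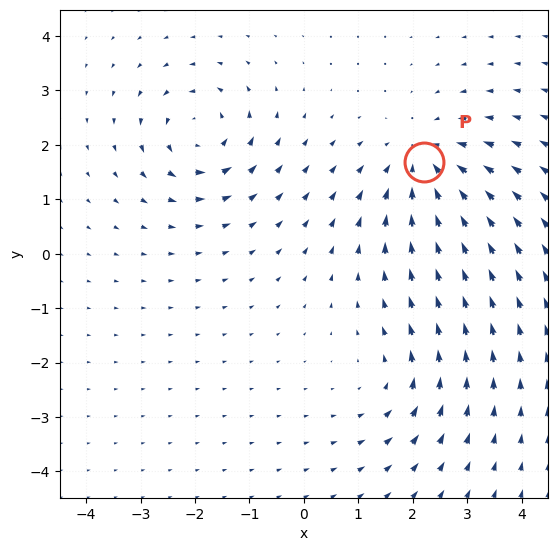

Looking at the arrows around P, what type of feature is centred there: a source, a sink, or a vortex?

At P (2.2, 1.7) the arrows converge inward. Divergence about -3, curl ≈0 — negative divergence with near-zero curl is a sink.

sink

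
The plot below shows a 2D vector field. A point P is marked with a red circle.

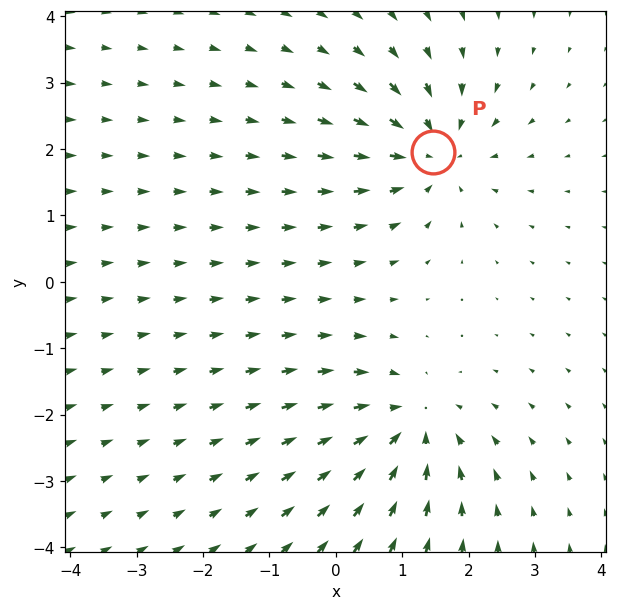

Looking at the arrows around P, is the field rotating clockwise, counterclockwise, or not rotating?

not rotating

Near P at (1.5, 1.9) the arrows show no circulation. The curl there is ≈0.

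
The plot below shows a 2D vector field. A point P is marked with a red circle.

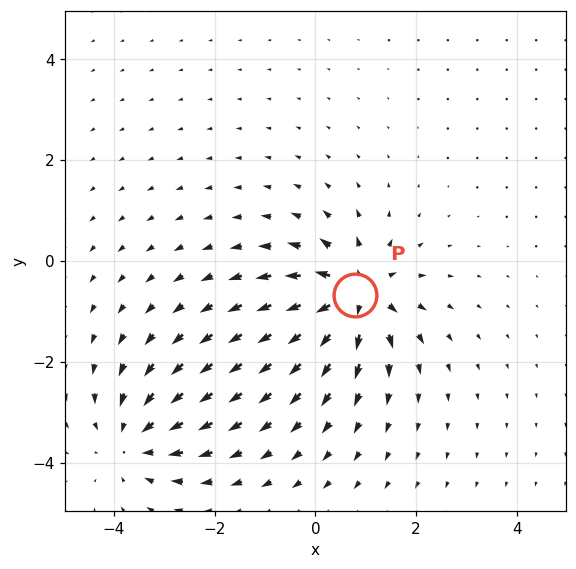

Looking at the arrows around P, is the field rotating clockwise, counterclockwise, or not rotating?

not rotating

Near P at (0.8, -0.7) the arrows show no circulation. The curl there is ≈0.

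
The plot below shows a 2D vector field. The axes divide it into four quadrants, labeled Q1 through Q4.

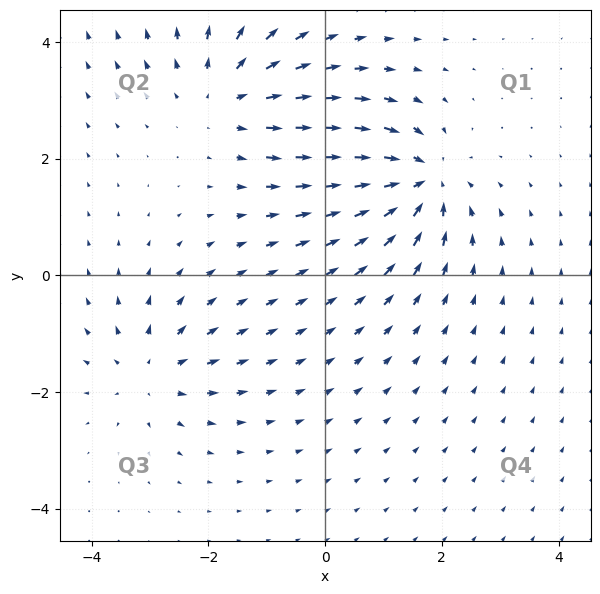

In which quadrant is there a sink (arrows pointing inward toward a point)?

The sink sits at approximately (1.6, 1.6), which lies in quadrant Q1. The divergence there is about -5, negative as expected for a sink.

Q1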